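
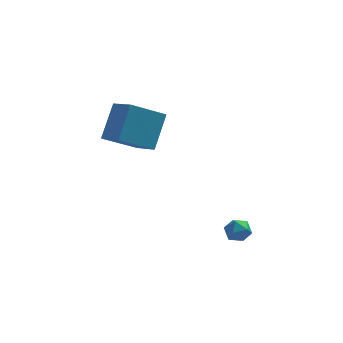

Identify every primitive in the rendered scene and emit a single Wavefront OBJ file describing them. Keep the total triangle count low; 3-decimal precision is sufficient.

v 3.078 -0.34 -2.683
v 3.274 -0.671 -3.248
v 2.026 -0.609 -2.892
v 2.222 -0.94 -3.457
v 2.386 -1.188 -2.841
v 3.036 -1.022 -2.712
v 2.264 -0.258 -3.428
v 2.914 -0.092 -3.299
v 2.772 -0.62 -3.708
v 2.847 -1.195 -3.346
v 2.453 -0.085 -2.794
v 2.528 -0.66 -2.432
v -2.557 0.495 2.256
v -1.997 1.717 3.736
v -3.324 1.626 1.613
v -2.763 2.848 3.093
v -0.977 0.992 1.247
v -0.416 2.214 2.727
v -1.743 2.123 0.604
v -1.183 3.345 2.084
f 1 12 6
f 1 6 2
f 1 2 8
f 1 8 11
f 1 11 12
f 2 6 10
f 6 12 5
f 12 11 3
f 11 8 7
f 8 2 9
f 4 10 5
f 4 5 3
f 4 3 7
f 4 7 9
f 4 9 10
f 5 10 6
f 3 5 12
f 7 3 11
f 9 7 8
f 10 9 2
f 14 16 13
f 17 14 13
f 13 16 15
f 15 17 13
f 14 20 16
f 18 14 17
f 18 20 14
f 16 20 15
f 19 17 15
f 15 20 19
f 19 18 17
f 20 18 19



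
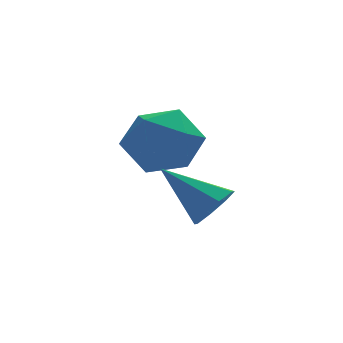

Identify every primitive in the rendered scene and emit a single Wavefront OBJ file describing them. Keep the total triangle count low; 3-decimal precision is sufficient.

v 0.589 1.57 -0.009
v 1.286 2.277 0.624
v 2.114 0.583 -0.584
v 2.811 1.29 0.049
v 2.078 0.545 0.592
v 1.136 1.155 0.948
v 2.264 1.705 -0.908
v 1.322 2.315 -0.552
v 2.321 2.361 0.069
v 2.206 1.644 0.996
v 1.194 1.216 -0.956
v 1.079 0.499 -0.029
v 2.265 -1.256 -1.204
v 2.635 -1.469 -0.599
v 1.175 -0.224 -0.176
v 2.854 -1.002 -0.834
v 2.729 -0.685 -1.286
v 2.332 -0.701 -1.69
v 1.896 -1.043 -1.809
v 1.677 -1.509 -1.574
v 1.802 -1.827 -1.123
v 2.199 -1.81 -0.719
f 1 12 6
f 1 6 2
f 1 2 8
f 1 8 11
f 1 11 12
f 2 6 10
f 6 12 5
f 12 11 3
f 11 8 7
f 8 2 9
f 4 10 5
f 4 5 3
f 4 3 7
f 4 7 9
f 4 9 10
f 5 10 6
f 3 5 12
f 7 3 11
f 9 7 8
f 10 9 2
f 14 13 16
f 14 16 15
f 16 13 17
f 16 17 15
f 17 13 18
f 17 18 15
f 18 13 19
f 18 19 15
f 19 13 20
f 19 20 15
f 20 13 21
f 20 21 15
f 21 13 22
f 21 22 15
f 22 13 14
f 22 14 15



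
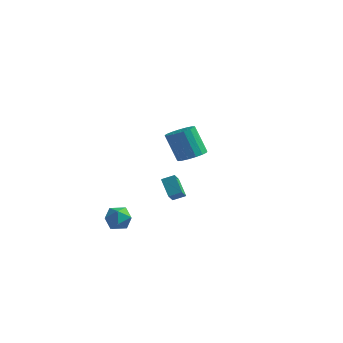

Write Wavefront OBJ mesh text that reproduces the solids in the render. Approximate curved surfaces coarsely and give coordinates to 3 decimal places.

v 2.216 -1.835 2.64
v 2.967 -2.041 3.027
v 2.135 -1.951 4.688
v 1.384 -1.745 4.3
v 2.976 -1.625 3.009
v 2.143 -1.535 4.67
v 2.81 -1.257 2.906
v 1.977 -1.167 4.567
v 2.508 -1.022 2.742
v 1.676 -0.932 4.403
v 2.14 -0.973 2.555
v 1.307 -0.883 4.215
v 1.789 -1.121 2.387
v 0.956 -1.031 4.047
v 1.536 -1.433 2.277
v 0.703 -1.343 3.937
v 1.439 -1.837 2.25
v 0.606 -1.747 3.91
v 1.52 -2.24 2.312
v 0.687 -2.15 3.973
v 1.76 -2.551 2.45
v 0.928 -2.461 4.11
v 2.106 -2.698 2.631
v 1.273 -2.608 4.291
v 2.476 -2.647 2.814
v 1.643 -2.557 4.475
v 2.787 -2.41 2.957
v 1.954 -2.32 4.618
v -2.902 -0.494 -3.26
v -2.233 -0.982 -3.648
v -3.887 -1.118 -4.172
v -3.218 -1.606 -4.56
v -3.476 -1.785 -3.7
v -2.867 -1.399 -3.137
v -3.253 -0.701 -4.683
v -2.644 -0.315 -4.12
v -2.45 -1.11 -4.528
v -2.588 -1.78 -3.92
v -3.532 -0.32 -3.9
v -3.67 -0.99 -3.292
v -2.063 2.755 -3.565
v -2.944 3.389 -2.664
v -2.226 3.489 -4.24
v -3.107 4.122 -3.339
v -1.413 3.198 -3.241
v -2.294 3.831 -2.34
v -1.576 3.931 -3.916
v -2.457 4.565 -3.015
f 2 1 5
f 2 5 3
f 3 5 6
f 3 6 4
f 5 1 7
f 5 7 6
f 6 7 8
f 6 8 4
f 7 1 9
f 7 9 8
f 8 9 10
f 8 10 4
f 9 1 11
f 9 11 10
f 10 11 12
f 10 12 4
f 11 1 13
f 11 13 12
f 12 13 14
f 12 14 4
f 13 1 15
f 13 15 14
f 14 15 16
f 14 16 4
f 15 1 17
f 15 17 16
f 16 17 18
f 16 18 4
f 17 1 19
f 17 19 18
f 18 19 20
f 18 20 4
f 19 1 21
f 19 21 20
f 20 21 22
f 20 22 4
f 21 1 23
f 21 23 22
f 22 23 24
f 22 24 4
f 23 1 25
f 23 25 24
f 24 25 26
f 24 26 4
f 25 1 27
f 25 27 26
f 26 27 28
f 26 28 4
f 27 1 2
f 27 2 28
f 28 2 3
f 28 3 4
f 29 40 34
f 29 34 30
f 29 30 36
f 29 36 39
f 29 39 40
f 30 34 38
f 34 40 33
f 40 39 31
f 39 36 35
f 36 30 37
f 32 38 33
f 32 33 31
f 32 31 35
f 32 35 37
f 32 37 38
f 33 38 34
f 31 33 40
f 35 31 39
f 37 35 36
f 38 37 30
f 42 44 41
f 45 42 41
f 41 44 43
f 43 45 41
f 42 48 44
f 46 42 45
f 46 48 42
f 44 48 43
f 47 45 43
f 43 48 47
f 47 46 45
f 48 46 47



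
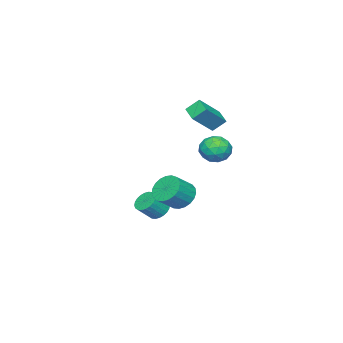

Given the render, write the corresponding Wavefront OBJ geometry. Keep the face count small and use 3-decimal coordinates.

v 0.888 1.957 2.088
v 1.368 1.151 1.904
v -0.428 1.149 2.196
v 0.052 0.343 2.012
v 0.187 0.801 2.841
v 1 1.3 2.774
v -0.06 1 1.326
v 0.753 1.499 1.259
v 0.782 0.559 1.433
v 0.935 0.436 2.369
v 0.005 1.864 1.731
v 0.158 1.741 2.667
v 1.244 1.625 1.987
v -0.304 0.675 2.113
v -0.225 0.944 2.601
v 0.058 0.47 2.492
v 1.027 1.713 2.498
v 1.31 1.238 2.39
v 0.615 1.033 2.941
v -0.37 1.062 1.71
v -0.087 0.587 1.602
v 0.882 1.83 1.608
v 1.165 1.356 1.499
v 0.325 1.267 1.159
v 1.181 0.803 1.601
v 0.408 0.328 1.665
v 0.342 0.715 1.261
v 0.82 1.008 1.222
v 1.271 0.73 2.152
v 0.497 0.255 2.215
v 0.577 0.525 2.702
v 1.055 0.818 2.663
v 0.927 0.383 1.875
v 0.443 2.045 1.885
v -0.331 1.57 1.948
v -0.115 1.482 1.437
v 0.363 1.775 1.398
v 0.532 1.972 2.435
v -0.241 1.497 2.499
v 0.12 1.292 2.878
v 0.598 1.585 2.839
v 0.013 1.917 2.225
v 2.801 0.547 -0.731
v 3.418 0.767 -1.405
v 4.436 0.432 -0.583
v 3.819 0.213 0.091
v 3.379 1.108 -1.217
v 4.396 0.773 -0.396
v 3.239 1.351 -0.945
v 4.256 1.016 -0.124
v 3.024 1.456 -0.636
v 4.041 1.121 0.185
v 2.77 1.403 -0.344
v 3.788 1.068 0.478
v 2.522 1.203 -0.118
v 3.539 0.868 0.704
v 2.322 0.889 0.002
v 3.339 0.554 0.824
v 2.205 0.516 -0.005
v 3.222 0.181 0.817
v 2.191 0.149 -0.138
v 3.208 -0.186 0.684
v 2.282 -0.15 -0.373
v 3.3 -0.485 0.449
v 2.464 -0.328 -0.67
v 3.481 -0.663 0.152
v 2.703 -0.354 -0.977
v 3.721 -0.689 -0.155
v 2.96 -0.225 -1.242
v 3.977 -0.56 -0.42
v 3.189 0.038 -1.419
v 4.207 -0.297 -0.597
v 3.351 0.389 -1.476
v 4.369 0.054 -0.655
v -1.423 -0.65 3.205
v -1.826 -0.029 3.891
v -0.824 0.163 2.821
v -1.228 0.784 3.507
v -0.072 -1.084 4.393
v -0.476 -0.463 5.079
v 0.526 -0.271 4.009
v 0.123 0.35 4.695
v 0.291 -2.551 -3.323
v 0.786 -2.694 -3.854
v 1.604 -3.073 -2.988
v 1.109 -2.929 -2.457
v 0.848 -2.419 -3.792
v 1.666 -2.798 -2.926
v 0.825 -2.164 -3.659
v 1.643 -2.543 -2.793
v 0.721 -1.968 -3.474
v 1.539 -2.346 -2.608
v 0.551 -1.86 -3.267
v 1.369 -2.239 -2.401
v 0.342 -1.858 -3.068
v 1.16 -2.237 -2.202
v 0.125 -1.961 -2.908
v 0.943 -2.34 -2.042
v -0.067 -2.154 -2.811
v 0.751 -2.533 -1.945
v -0.204 -2.407 -2.792
v 0.614 -2.786 -1.926
v -0.266 -2.682 -2.854
v 0.552 -3.061 -1.988
v -0.243 -2.937 -2.987
v 0.575 -3.316 -2.121
v -0.139 -3.134 -3.172
v 0.679 -3.512 -2.306
v 0.031 -3.241 -3.379
v 0.849 -3.62 -2.513
v 0.24 -3.243 -3.578
v 1.058 -3.622 -2.712
v 0.457 -3.14 -3.738
v 1.275 -3.519 -2.872
v 0.649 -2.947 -3.835
v 1.467 -3.326 -2.969
f 1 38 17
f 38 12 41
f 17 41 6
f 38 41 17
f 1 17 13
f 17 6 18
f 13 18 2
f 17 18 13
f 1 13 22
f 13 2 23
f 22 23 8
f 13 23 22
f 1 22 34
f 22 8 37
f 34 37 11
f 22 37 34
f 1 34 38
f 34 11 42
f 38 42 12
f 34 42 38
f 2 18 29
f 18 6 32
f 29 32 10
f 18 32 29
f 6 41 19
f 41 12 40
f 19 40 5
f 41 40 19
f 12 42 39
f 42 11 35
f 39 35 3
f 42 35 39
f 11 37 36
f 37 8 24
f 36 24 7
f 37 24 36
f 8 23 28
f 23 2 25
f 28 25 9
f 23 25 28
f 4 30 16
f 30 10 31
f 16 31 5
f 30 31 16
f 4 16 14
f 16 5 15
f 14 15 3
f 16 15 14
f 4 14 21
f 14 3 20
f 21 20 7
f 14 20 21
f 4 21 26
f 21 7 27
f 26 27 9
f 21 27 26
f 4 26 30
f 26 9 33
f 30 33 10
f 26 33 30
f 5 31 19
f 31 10 32
f 19 32 6
f 31 32 19
f 3 15 39
f 15 5 40
f 39 40 12
f 15 40 39
f 7 20 36
f 20 3 35
f 36 35 11
f 20 35 36
f 9 27 28
f 27 7 24
f 28 24 8
f 27 24 28
f 10 33 29
f 33 9 25
f 29 25 2
f 33 25 29
f 44 43 47
f 44 47 45
f 45 47 48
f 45 48 46
f 47 43 49
f 47 49 48
f 48 49 50
f 48 50 46
f 49 43 51
f 49 51 50
f 50 51 52
f 50 52 46
f 51 43 53
f 51 53 52
f 52 53 54
f 52 54 46
f 53 43 55
f 53 55 54
f 54 55 56
f 54 56 46
f 55 43 57
f 55 57 56
f 56 57 58
f 56 58 46
f 57 43 59
f 57 59 58
f 58 59 60
f 58 60 46
f 59 43 61
f 59 61 60
f 60 61 62
f 60 62 46
f 61 43 63
f 61 63 62
f 62 63 64
f 62 64 46
f 63 43 65
f 63 65 64
f 64 65 66
f 64 66 46
f 65 43 67
f 65 67 66
f 66 67 68
f 66 68 46
f 67 43 69
f 67 69 68
f 68 69 70
f 68 70 46
f 69 43 71
f 69 71 70
f 70 71 72
f 70 72 46
f 71 43 73
f 71 73 72
f 72 73 74
f 72 74 46
f 73 43 44
f 73 44 74
f 74 44 45
f 74 45 46
f 76 78 75
f 79 76 75
f 75 78 77
f 77 79 75
f 76 82 78
f 80 76 79
f 80 82 76
f 78 82 77
f 81 79 77
f 77 82 81
f 81 80 79
f 82 80 81
f 84 83 87
f 84 87 85
f 85 87 88
f 85 88 86
f 87 83 89
f 87 89 88
f 88 89 90
f 88 90 86
f 89 83 91
f 89 91 90
f 90 91 92
f 90 92 86
f 91 83 93
f 91 93 92
f 92 93 94
f 92 94 86
f 93 83 95
f 93 95 94
f 94 95 96
f 94 96 86
f 95 83 97
f 95 97 96
f 96 97 98
f 96 98 86
f 97 83 99
f 97 99 98
f 98 99 100
f 98 100 86
f 99 83 101
f 99 101 100
f 100 101 102
f 100 102 86
f 101 83 103
f 101 103 102
f 102 103 104
f 102 104 86
f 103 83 105
f 103 105 104
f 104 105 106
f 104 106 86
f 105 83 107
f 105 107 106
f 106 107 108
f 106 108 86
f 107 83 109
f 107 109 108
f 108 109 110
f 108 110 86
f 109 83 111
f 109 111 110
f 110 111 112
f 110 112 86
f 111 83 113
f 111 113 112
f 112 113 114
f 112 114 86
f 113 83 115
f 113 115 114
f 114 115 116
f 114 116 86
f 115 83 84
f 115 84 116
f 116 84 85
f 116 85 86



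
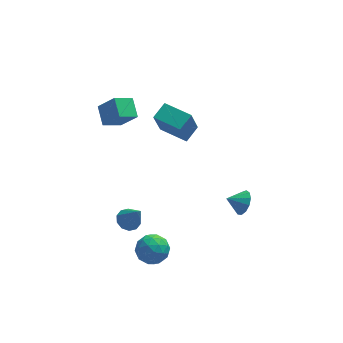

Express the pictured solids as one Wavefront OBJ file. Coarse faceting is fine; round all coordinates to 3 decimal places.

v 0.324 -0.006 2.726
v -0.152 -0.63 4.598
v -1.054 1.27 2.8
v -1.53 0.646 4.672
v 1.09 0.794 3.188
v 0.614 0.17 5.06
v -0.288 2.07 3.262
v -0.764 1.446 5.134
v 3.416 -1.826 -1.95
v 3.817 -2.116 -1.235
v 2.424 -1.814 -1.39
v 3.834 -1.626 -1.214
v 3.719 -1.2 -1.427
v 3.507 -0.973 -1.806
v 3.267 -1.016 -2.231
v 3.074 -1.316 -2.567
v 2.989 -1.779 -2.707
v 3.041 -2.256 -2.607
v 3.211 -2.596 -2.298
v 3.447 -2.692 -1.879
v 3.673 -2.513 -1.482
v -3.125 3.594 1.139
v -4.263 3.109 1.793
v -3.272 4.823 1.793
v -4.411 4.338 2.447
v -2.169 3.042 2.393
v -3.308 2.557 3.047
v -2.317 4.271 3.047
v -3.455 3.786 3.701
v -3.25 -0.814 -3.796
v -2.861 -1.367 -4.204
v -2.61 -1.626 -2.084
v -2.56 -0.988 -4.137
v -2.522 -0.543 -3.94
v -2.763 -0.202 -3.688
v -3.19 -0.094 -3.477
v -3.64 -0.261 -3.388
v -3.941 -0.639 -3.454
v -3.978 -1.085 -3.652
v -3.738 -1.426 -3.904
v -3.311 -1.534 -4.115
v -2.175 -2.751 -3.286
v -1.647 -3.589 -2.847
v -2.753 -3.791 -4.573
v -2.225 -4.629 -4.134
v -3.087 -4.208 -3.631
v -2.73 -3.565 -2.836
v -1.67 -3.815 -4.584
v -1.313 -3.172 -3.789
v -1.335 -4.246 -3.649
v -2.211 -4.489 -3.06
v -2.189 -2.891 -4.36
v -3.065 -3.134 -3.771
v -1.861 -3.079 -2.954
v -2.539 -4.301 -4.466
v -3.046 -4.054 -4.171
v -2.736 -4.546 -3.912
v -2.497 -3.065 -2.947
v -2.187 -3.557 -2.689
v -3.033 -3.921 -3.15
v -2.213 -3.823 -4.731
v -1.903 -4.315 -4.473
v -1.664 -2.834 -3.508
v -1.354 -3.326 -3.249
v -1.367 -3.459 -4.27
v -1.367 -3.957 -3.167
v -1.706 -4.568 -3.923
v -1.38 -4.09 -4.188
v -1.17 -3.712 -3.721
v -1.881 -4.1 -2.82
v -2.221 -4.711 -3.577
v -2.727 -4.464 -3.281
v -2.518 -4.086 -2.814
v -1.698 -4.486 -3.292
v -2.179 -2.669 -3.843
v -2.519 -3.28 -4.6
v -1.882 -3.294 -4.606
v -1.673 -2.916 -4.139
v -2.694 -2.812 -3.497
v -3.033 -3.423 -4.253
v -3.23 -3.668 -3.699
v -3.02 -3.29 -3.232
v -2.702 -2.894 -4.128
f 2 4 1
f 5 2 1
f 1 4 3
f 3 5 1
f 2 8 4
f 6 2 5
f 6 8 2
f 4 8 3
f 7 5 3
f 3 8 7
f 7 6 5
f 8 6 7
f 10 9 12
f 10 12 11
f 12 9 13
f 12 13 11
f 13 9 14
f 13 14 11
f 14 9 15
f 14 15 11
f 15 9 16
f 15 16 11
f 16 9 17
f 16 17 11
f 17 9 18
f 17 18 11
f 18 9 19
f 18 19 11
f 19 9 20
f 19 20 11
f 20 9 21
f 20 21 11
f 21 9 10
f 21 10 11
f 23 25 22
f 26 23 22
f 22 25 24
f 24 26 22
f 23 29 25
f 27 23 26
f 27 29 23
f 25 29 24
f 28 26 24
f 24 29 28
f 28 27 26
f 29 27 28
f 31 30 33
f 31 33 32
f 33 30 34
f 33 34 32
f 34 30 35
f 34 35 32
f 35 30 36
f 35 36 32
f 36 30 37
f 36 37 32
f 37 30 38
f 37 38 32
f 38 30 39
f 38 39 32
f 39 30 40
f 39 40 32
f 40 30 41
f 40 41 32
f 41 30 31
f 41 31 32
f 42 79 58
f 79 53 82
f 58 82 47
f 79 82 58
f 42 58 54
f 58 47 59
f 54 59 43
f 58 59 54
f 42 54 63
f 54 43 64
f 63 64 49
f 54 64 63
f 42 63 75
f 63 49 78
f 75 78 52
f 63 78 75
f 42 75 79
f 75 52 83
f 79 83 53
f 75 83 79
f 43 59 70
f 59 47 73
f 70 73 51
f 59 73 70
f 47 82 60
f 82 53 81
f 60 81 46
f 82 81 60
f 53 83 80
f 83 52 76
f 80 76 44
f 83 76 80
f 52 78 77
f 78 49 65
f 77 65 48
f 78 65 77
f 49 64 69
f 64 43 66
f 69 66 50
f 64 66 69
f 45 71 57
f 71 51 72
f 57 72 46
f 71 72 57
f 45 57 55
f 57 46 56
f 55 56 44
f 57 56 55
f 45 55 62
f 55 44 61
f 62 61 48
f 55 61 62
f 45 62 67
f 62 48 68
f 67 68 50
f 62 68 67
f 45 67 71
f 67 50 74
f 71 74 51
f 67 74 71
f 46 72 60
f 72 51 73
f 60 73 47
f 72 73 60
f 44 56 80
f 56 46 81
f 80 81 53
f 56 81 80
f 48 61 77
f 61 44 76
f 77 76 52
f 61 76 77
f 50 68 69
f 68 48 65
f 69 65 49
f 68 65 69
f 51 74 70
f 74 50 66
f 70 66 43
f 74 66 70



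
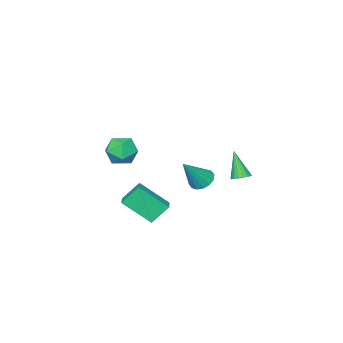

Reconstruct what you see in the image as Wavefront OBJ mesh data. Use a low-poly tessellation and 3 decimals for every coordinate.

v 4.123 0.496 0.542
v 3.367 0.924 1.497
v 3.285 1.714 -0.667
v 2.529 2.141 0.287
v 4.811 1.199 0.773
v 4.055 1.626 1.727
v 3.973 2.416 -0.437
v 3.217 2.844 0.518
v 2.724 0.152 3.193
v 3.371 -0.245 3.776
v 2.749 -1.115 2.304
v 3.396 -1.512 2.887
v 2.497 -1.38 3.188
v 2.482 -0.596 3.738
v 3.638 -0.764 2.342
v 3.623 0.02 2.892
v 3.936 -0.81 3.25
v 3.231 -1.191 3.773
v 2.889 -0.169 2.307
v 2.184 -0.55 2.83
v -0.299 1.51 0.639
v 0.094 2.061 0.366
v 0.899 1.39 2.121
v -0.164 2.225 0.588
v -0.459 2.198 0.823
v -0.71 1.986 1.009
v -0.851 1.646 1.096
v -0.845 1.27 1.06
v -0.692 0.958 0.911
v -0.434 0.794 0.69
v -0.139 0.822 0.454
v 0.112 1.034 0.268
v 0.253 1.373 0.181
v 0.247 1.749 0.217
v -2.968 1.679 -0.115
v -2.43 1.732 -0.011
v -3.192 0.921 1.435
v -2.524 1.94 0.077
v -2.705 2.097 0.127
v -2.939 2.171 0.129
v -3.178 2.147 0.083
v -3.375 2.03 -0.002
v -3.492 1.844 -0.11
v -3.505 1.625 -0.219
v -3.412 1.417 -0.307
v -3.23 1.261 -0.357
v -2.997 1.187 -0.36
v -2.758 1.211 -0.313
v -2.56 1.327 -0.228
v -2.443 1.513 -0.12
f 2 4 1
f 5 2 1
f 1 4 3
f 3 5 1
f 2 8 4
f 6 2 5
f 6 8 2
f 4 8 3
f 7 5 3
f 3 8 7
f 7 6 5
f 8 6 7
f 9 20 14
f 9 14 10
f 9 10 16
f 9 16 19
f 9 19 20
f 10 14 18
f 14 20 13
f 20 19 11
f 19 16 15
f 16 10 17
f 12 18 13
f 12 13 11
f 12 11 15
f 12 15 17
f 12 17 18
f 13 18 14
f 11 13 20
f 15 11 19
f 17 15 16
f 18 17 10
f 22 21 24
f 22 24 23
f 24 21 25
f 24 25 23
f 25 21 26
f 25 26 23
f 26 21 27
f 26 27 23
f 27 21 28
f 27 28 23
f 28 21 29
f 28 29 23
f 29 21 30
f 29 30 23
f 30 21 31
f 30 31 23
f 31 21 32
f 31 32 23
f 32 21 33
f 32 33 23
f 33 21 34
f 33 34 23
f 34 21 22
f 34 22 23
f 36 35 38
f 36 38 37
f 38 35 39
f 38 39 37
f 39 35 40
f 39 40 37
f 40 35 41
f 40 41 37
f 41 35 42
f 41 42 37
f 42 35 43
f 42 43 37
f 43 35 44
f 43 44 37
f 44 35 45
f 44 45 37
f 45 35 46
f 45 46 37
f 46 35 47
f 46 47 37
f 47 35 48
f 47 48 37
f 48 35 49
f 48 49 37
f 49 35 50
f 49 50 37
f 50 35 36
f 50 36 37



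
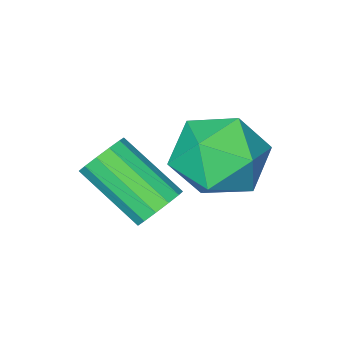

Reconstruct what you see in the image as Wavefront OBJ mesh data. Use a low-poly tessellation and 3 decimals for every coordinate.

v -0.199 1.368 -1.732
v 0.21 1.785 -1.365
v 0.749 0.249 -0.221
v 0.339 -0.168 -0.588
v -0.138 1.792 -1.192
v 0.401 0.256 -0.047
v -0.505 1.665 -1.19
v 0.033 0.129 -0.045
v -0.776 1.443 -1.36
v -0.237 -0.093 -0.216
v -0.863 1.198 -1.649
v -0.324 -0.338 -0.504
v -0.739 1.006 -1.964
v -0.201 -0.53 -0.819
v -0.445 0.93 -2.205
v 0.094 -0.607 -1.061
v -0.072 0.992 -2.297
v 0.467 -0.544 -1.152
v 0.26 1.174 -2.209
v 0.799 -0.362 -1.064
v 0.446 1.418 -1.97
v 0.985 -0.118 -0.825
v 0.428 1.645 -1.655
v 0.967 0.109 -0.511
v -2.408 2.556 0.144
v -1.394 3.152 0.571
v -1.246 1.008 -0.451
v -0.232 1.604 -0.024
v -1.083 1.163 0.78
v -1.801 2.119 1.148
v -0.839 2.041 -1.028
v -1.557 2.997 -0.66
v -0.425 2.834 -0.153
v -0.575 2.291 0.964
v -2.065 1.869 -0.844
v -2.215 1.326 0.273
f 2 1 5
f 2 5 3
f 3 5 6
f 3 6 4
f 5 1 7
f 5 7 6
f 6 7 8
f 6 8 4
f 7 1 9
f 7 9 8
f 8 9 10
f 8 10 4
f 9 1 11
f 9 11 10
f 10 11 12
f 10 12 4
f 11 1 13
f 11 13 12
f 12 13 14
f 12 14 4
f 13 1 15
f 13 15 14
f 14 15 16
f 14 16 4
f 15 1 17
f 15 17 16
f 16 17 18
f 16 18 4
f 17 1 19
f 17 19 18
f 18 19 20
f 18 20 4
f 19 1 21
f 19 21 20
f 20 21 22
f 20 22 4
f 21 1 23
f 21 23 22
f 22 23 24
f 22 24 4
f 23 1 2
f 23 2 24
f 24 2 3
f 24 3 4
f 25 36 30
f 25 30 26
f 25 26 32
f 25 32 35
f 25 35 36
f 26 30 34
f 30 36 29
f 36 35 27
f 35 32 31
f 32 26 33
f 28 34 29
f 28 29 27
f 28 27 31
f 28 31 33
f 28 33 34
f 29 34 30
f 27 29 36
f 31 27 35
f 33 31 32
f 34 33 26



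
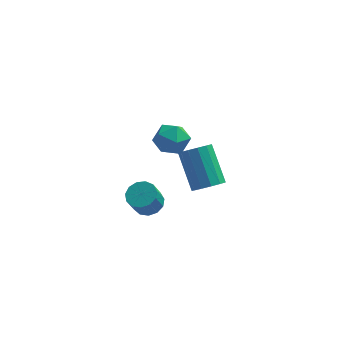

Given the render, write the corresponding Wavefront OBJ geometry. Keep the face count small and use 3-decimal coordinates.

v 2.666 -4.207 1.273
v 3.419 -3.836 1.3
v 2.687 -2.462 2.854
v 1.934 -2.833 2.827
v 3.167 -3.602 0.975
v 2.434 -2.228 2.528
v 2.756 -3.561 0.744
v 2.023 -2.187 2.298
v 2.316 -3.725 0.681
v 1.583 -2.35 2.235
v 1.988 -4.041 0.807
v 1.255 -2.667 2.36
v 1.875 -4.411 1.08
v 1.142 -3.037 2.634
v 2.013 -4.716 1.415
v 1.28 -3.341 2.969
v 2.359 -4.859 1.704
v 1.626 -3.485 3.258
v 2.802 -4.795 1.857
v 2.069 -3.421 3.411
v 3.202 -4.545 1.825
v 2.47 -3.171 3.378
v 3.433 -4.187 1.617
v 2.7 -2.813 3.171
v -0.548 2.505 -1.519
v 0.129 3.273 -1.8
v 0.751 1.607 -0.84
v 1.428 2.375 -1.121
v 0.715 2.551 -0.354
v -0.088 3.106 -0.774
v 0.968 1.774 -1.866
v 0.165 2.329 -2.286
v 1.066 2.821 -2.015
v 0.91 3.301 -1.08
v -0.03 1.579 -1.56
v -0.186 2.059 -0.625
v -0.531 -0.132 -4.145
v 0.034 0.349 -3.773
v -0.284 -0.167 -2.623
v -0.849 -0.648 -2.995
v -0.365 0.592 -3.774
v -0.684 0.076 -2.624
v -0.817 0.605 -3.894
v -1.136 0.089 -2.744
v -1.178 0.385 -4.093
v -1.497 -0.131 -2.943
v -1.334 -0 -4.308
v -1.652 -0.516 -3.158
v -1.234 -0.427 -4.472
v -1.553 -0.943 -3.322
v -0.911 -0.76 -4.532
v -1.23 -1.276 -3.382
v -0.468 -0.893 -4.469
v -0.786 -1.409 -3.319
v -0.044 -0.785 -4.303
v -0.363 -1.301 -3.153
v 0.225 -0.47 -4.087
v -0.093 -0.986 -2.937
v 0.254 -0.047 -3.889
v -0.064 -0.563 -2.739
f 2 1 5
f 2 5 3
f 3 5 6
f 3 6 4
f 5 1 7
f 5 7 6
f 6 7 8
f 6 8 4
f 7 1 9
f 7 9 8
f 8 9 10
f 8 10 4
f 9 1 11
f 9 11 10
f 10 11 12
f 10 12 4
f 11 1 13
f 11 13 12
f 12 13 14
f 12 14 4
f 13 1 15
f 13 15 14
f 14 15 16
f 14 16 4
f 15 1 17
f 15 17 16
f 16 17 18
f 16 18 4
f 17 1 19
f 17 19 18
f 18 19 20
f 18 20 4
f 19 1 21
f 19 21 20
f 20 21 22
f 20 22 4
f 21 1 23
f 21 23 22
f 22 23 24
f 22 24 4
f 23 1 2
f 23 2 24
f 24 2 3
f 24 3 4
f 25 36 30
f 25 30 26
f 25 26 32
f 25 32 35
f 25 35 36
f 26 30 34
f 30 36 29
f 36 35 27
f 35 32 31
f 32 26 33
f 28 34 29
f 28 29 27
f 28 27 31
f 28 31 33
f 28 33 34
f 29 34 30
f 27 29 36
f 31 27 35
f 33 31 32
f 34 33 26
f 38 37 41
f 38 41 39
f 39 41 42
f 39 42 40
f 41 37 43
f 41 43 42
f 42 43 44
f 42 44 40
f 43 37 45
f 43 45 44
f 44 45 46
f 44 46 40
f 45 37 47
f 45 47 46
f 46 47 48
f 46 48 40
f 47 37 49
f 47 49 48
f 48 49 50
f 48 50 40
f 49 37 51
f 49 51 50
f 50 51 52
f 50 52 40
f 51 37 53
f 51 53 52
f 52 53 54
f 52 54 40
f 53 37 55
f 53 55 54
f 54 55 56
f 54 56 40
f 55 37 57
f 55 57 56
f 56 57 58
f 56 58 40
f 57 37 59
f 57 59 58
f 58 59 60
f 58 60 40
f 59 37 38
f 59 38 60
f 60 38 39
f 60 39 40



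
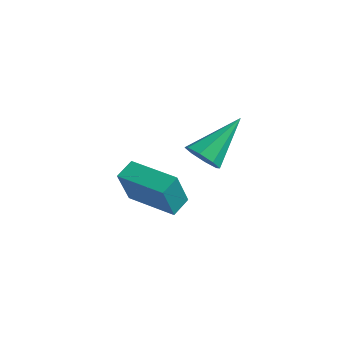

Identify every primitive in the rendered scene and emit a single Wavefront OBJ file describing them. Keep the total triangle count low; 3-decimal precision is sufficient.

v 1.882 1.359 3.136
v 2.182 1.764 2.553
v 2.138 3.081 4.464
v 1.596 1.822 2.591
v 1.178 1.609 2.948
v 1.173 1.249 3.415
v 1.583 0.954 3.718
v 2.168 0.896 3.681
v 2.586 1.109 3.324
v 2.591 1.469 2.857
v -2.554 2.34 -1.436
v -2.437 1.605 0.182
v -2.614 3.174 -1.052
v -2.497 2.44 0.565
v -0.463 2.52 -1.505
v -0.346 1.786 0.112
v -0.523 3.355 -1.122
v -0.406 2.62 0.496
f 2 1 4
f 2 4 3
f 4 1 5
f 4 5 3
f 5 1 6
f 5 6 3
f 6 1 7
f 6 7 3
f 7 1 8
f 7 8 3
f 8 1 9
f 8 9 3
f 9 1 10
f 9 10 3
f 10 1 2
f 10 2 3
f 12 14 11
f 15 12 11
f 11 14 13
f 13 15 11
f 12 18 14
f 16 12 15
f 16 18 12
f 14 18 13
f 17 15 13
f 13 18 17
f 17 16 15
f 18 16 17



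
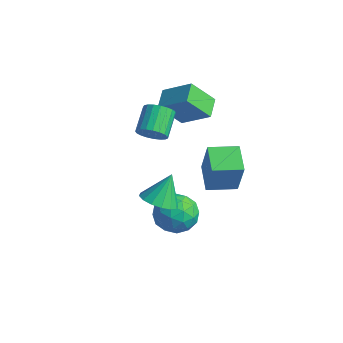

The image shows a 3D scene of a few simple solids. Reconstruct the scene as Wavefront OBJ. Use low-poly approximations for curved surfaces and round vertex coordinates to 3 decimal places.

v -1.333 -0.067 -3.569
v -0.644 0.49 -2.763
v 0.044 -1.41 -3.817
v 0.733 -0.853 -3.011
v -0.269 -1.41 -2.66
v -1.12 -0.58 -2.507
v 0.52 -0.34 -4.073
v -0.331 0.49 -3.92
v 0.501 0.322 -3.074
v 0.014 -0.339 -2.201
v -0.614 -0.581 -4.379
v -1.101 -1.242 -3.506
v -1.109 0.33 -3.144
v 0.509 -1.25 -3.436
v -0.08 -1.577 -3.23
v 0.326 -1.249 -2.756
v -1.389 -0.299 -2.994
v -0.984 0.028 -2.52
v -0.763 -1.088 -2.459
v 0.384 -0.948 -4.06
v 0.789 -0.621 -3.586
v -0.926 0.329 -3.824
v -0.52 0.657 -3.35
v 0.163 0.168 -4.121
v -0.031 0.558 -2.853
v 0.778 -0.232 -2.999
v 0.653 0.07 -3.624
v 0.153 0.558 -3.533
v -0.317 0.17 -2.34
v 0.492 -0.62 -2.486
v -0.097 -0.947 -2.28
v -0.597 -0.459 -2.189
v 0.356 0.07 -2.523
v -1.092 -0.3 -4.094
v -0.283 -1.09 -4.24
v -0.003 -0.461 -4.391
v -0.503 0.027 -4.3
v -1.378 -0.688 -3.581
v -0.569 -1.478 -3.727
v -0.753 -1.478 -3.047
v -1.253 -0.99 -2.956
v -0.956 -0.99 -4.057
v 0.962 -2.501 -0.29
v 1.517 -1.804 -0.673
v 0.898 -1.659 1.15
v 1.045 -1.665 -0.775
v 0.551 -1.75 -0.747
v 0.167 -2.036 -0.597
v -0.004 -2.447 -0.364
v 0.083 -2.872 -0.112
v 0.406 -3.198 0.093
v 0.878 -3.337 0.195
v 1.372 -3.252 0.167
v 1.756 -2.966 0.016
v 1.927 -2.555 -0.217
v 1.84 -2.13 -0.469
v 0.773 0.491 -1.297
v 1.406 0.322 0.677
v -0.493 1.269 -0.825
v 0.139 1.1 1.15
v 1.541 1.82 -1.43
v 2.173 1.651 0.545
v 0.274 2.598 -0.957
v 0.907 2.429 1.017
v -2.683 1.843 0.751
v -3.194 0.77 2.143
v -3.395 2.716 1.163
v -3.906 1.643 2.554
v -1.294 2.497 1.766
v -1.805 1.424 3.157
v -2.006 3.37 2.177
v -2.517 2.297 3.569
v -1.932 -0.6 1.639
v -1.541 -0.837 2.296
v -2.278 0.223 3.117
v -2.668 0.46 2.461
v -1.338 -0.603 2.176
v -2.075 0.457 2.997
v -1.238 -0.368 1.963
v -1.975 0.692 2.784
v -1.257 -0.173 1.694
v -1.994 0.887 2.515
v -1.393 -0.052 1.415
v -2.13 1.008 2.237
v -1.622 -0.026 1.176
v -2.359 1.034 1.997
v -1.905 -0.099 1.016
v -2.642 0.961 1.837
v -2.192 -0.259 0.965
v -2.929 0.801 1.786
v -2.434 -0.477 1.03
v -3.171 0.583 1.851
v -2.59 -0.717 1.2
v -3.327 0.343 2.021
v -2.631 -0.937 1.446
v -3.368 0.123 2.267
v -2.551 -1.098 1.726
v -3.288 -0.038 2.547
v -2.365 -1.173 1.991
v -3.102 -0.113 2.812
v -2.103 -1.15 2.195
v -2.84 -0.09 3.016
v -1.812 -1.031 2.303
v -2.549 0.029 3.124
f 1 38 17
f 38 12 41
f 17 41 6
f 38 41 17
f 1 17 13
f 17 6 18
f 13 18 2
f 17 18 13
f 1 13 22
f 13 2 23
f 22 23 8
f 13 23 22
f 1 22 34
f 22 8 37
f 34 37 11
f 22 37 34
f 1 34 38
f 34 11 42
f 38 42 12
f 34 42 38
f 2 18 29
f 18 6 32
f 29 32 10
f 18 32 29
f 6 41 19
f 41 12 40
f 19 40 5
f 41 40 19
f 12 42 39
f 42 11 35
f 39 35 3
f 42 35 39
f 11 37 36
f 37 8 24
f 36 24 7
f 37 24 36
f 8 23 28
f 23 2 25
f 28 25 9
f 23 25 28
f 4 30 16
f 30 10 31
f 16 31 5
f 30 31 16
f 4 16 14
f 16 5 15
f 14 15 3
f 16 15 14
f 4 14 21
f 14 3 20
f 21 20 7
f 14 20 21
f 4 21 26
f 21 7 27
f 26 27 9
f 21 27 26
f 4 26 30
f 26 9 33
f 30 33 10
f 26 33 30
f 5 31 19
f 31 10 32
f 19 32 6
f 31 32 19
f 3 15 39
f 15 5 40
f 39 40 12
f 15 40 39
f 7 20 36
f 20 3 35
f 36 35 11
f 20 35 36
f 9 27 28
f 27 7 24
f 28 24 8
f 27 24 28
f 10 33 29
f 33 9 25
f 29 25 2
f 33 25 29
f 44 43 46
f 44 46 45
f 46 43 47
f 46 47 45
f 47 43 48
f 47 48 45
f 48 43 49
f 48 49 45
f 49 43 50
f 49 50 45
f 50 43 51
f 50 51 45
f 51 43 52
f 51 52 45
f 52 43 53
f 52 53 45
f 53 43 54
f 53 54 45
f 54 43 55
f 54 55 45
f 55 43 56
f 55 56 45
f 56 43 44
f 56 44 45
f 58 60 57
f 61 58 57
f 57 60 59
f 59 61 57
f 58 64 60
f 62 58 61
f 62 64 58
f 60 64 59
f 63 61 59
f 59 64 63
f 63 62 61
f 64 62 63
f 66 68 65
f 69 66 65
f 65 68 67
f 67 69 65
f 66 72 68
f 70 66 69
f 70 72 66
f 68 72 67
f 71 69 67
f 67 72 71
f 71 70 69
f 72 70 71
f 74 73 77
f 74 77 75
f 75 77 78
f 75 78 76
f 77 73 79
f 77 79 78
f 78 79 80
f 78 80 76
f 79 73 81
f 79 81 80
f 80 81 82
f 80 82 76
f 81 73 83
f 81 83 82
f 82 83 84
f 82 84 76
f 83 73 85
f 83 85 84
f 84 85 86
f 84 86 76
f 85 73 87
f 85 87 86
f 86 87 88
f 86 88 76
f 87 73 89
f 87 89 88
f 88 89 90
f 88 90 76
f 89 73 91
f 89 91 90
f 90 91 92
f 90 92 76
f 91 73 93
f 91 93 92
f 92 93 94
f 92 94 76
f 93 73 95
f 93 95 94
f 94 95 96
f 94 96 76
f 95 73 97
f 95 97 96
f 96 97 98
f 96 98 76
f 97 73 99
f 97 99 98
f 98 99 100
f 98 100 76
f 99 73 101
f 99 101 100
f 100 101 102
f 100 102 76
f 101 73 103
f 101 103 102
f 102 103 104
f 102 104 76
f 103 73 74
f 103 74 104
f 104 74 75
f 104 75 76



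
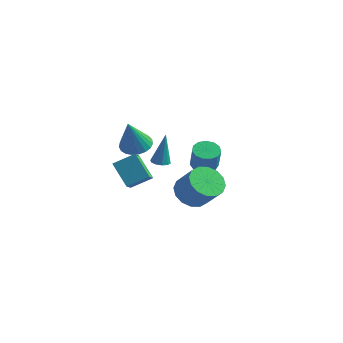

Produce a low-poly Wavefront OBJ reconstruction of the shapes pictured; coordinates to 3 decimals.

v 2.904 -2.828 1.372
v 3.368 -3.599 0.831
v 4.46 -3.823 2.088
v 3.996 -3.052 2.628
v 3.63 -3.146 0.684
v 4.722 -3.37 1.94
v 3.698 -2.608 0.721
v 4.79 -2.832 1.978
v 3.553 -2.129 0.932
v 4.645 -2.353 2.189
v 3.234 -1.837 1.261
v 4.326 -2.061 2.518
v 2.827 -1.811 1.62
v 3.919 -2.035 2.877
v 2.44 -2.057 1.912
v 3.532 -2.281 3.169
v 2.178 -2.51 2.06
v 3.27 -2.734 3.316
v 2.11 -3.048 2.022
v 3.202 -3.272 3.279
v 2.255 -3.527 1.811
v 3.347 -3.751 3.068
v 2.574 -3.819 1.482
v 3.666 -4.043 2.739
v 2.981 -3.845 1.123
v 4.073 -4.069 2.38
v -2.72 2.539 -0.66
v -2.162 2.427 -0.681
v -2.58 2.861 1.4
v -2.205 2.773 -0.732
v -2.446 3.029 -0.755
v -2.791 3.099 -0.743
v -3.109 2.954 -0.699
v -3.279 2.651 -0.64
v -3.235 2.305 -0.589
v -2.995 2.049 -0.565
v -2.65 1.979 -0.577
v -2.331 2.124 -0.622
v 0.826 1.521 0.788
v 1.396 1.082 0.488
v 1.804 0.679 1.852
v 1.234 1.119 2.152
v 1.569 1.48 0.554
v 1.977 1.078 1.918
v 1.506 1.892 0.694
v 1.914 1.489 2.058
v 1.227 2.186 0.864
v 1.635 1.783 2.228
v 0.821 2.269 1.01
v 1.229 1.866 2.374
v 0.416 2.115 1.085
v 0.824 1.712 2.45
v 0.142 1.772 1.066
v 0.55 1.369 2.431
v 0.085 1.349 0.959
v 0.493 0.947 2.323
v 0.263 0.982 0.797
v 0.671 0.579 2.161
v 0.62 0.785 0.632
v 1.028 0.383 1.997
v 1.042 0.822 0.517
v 1.45 0.42 1.881
v -2.475 -2.286 1.519
v -1.571 -1.496 2.18
v -2.701 -1.609 1.021
v -1.797 -0.82 1.681
v -1.263 -2.72 0.379
v -0.359 -1.931 1.039
v -1.489 -2.044 -0.12
v -0.585 -1.254 0.541
v -3.146 0.808 1.398
v -2.278 0.498 1.214
v -3.034 -0.068 3.402
v -2.207 0.852 1.365
v -2.299 1.198 1.521
v -2.538 1.477 1.657
v -2.881 1.64 1.747
v -3.27 1.659 1.777
v -3.638 1.531 1.742
v -3.921 1.279 1.647
v -4.069 0.944 1.509
v -4.058 0.587 1.352
v -3.889 0.267 1.203
v -3.592 0.041 1.087
v -3.217 -0.052 1.026
v -2.83 0.004 1.029
v -2.498 0.198 1.095
f 2 1 5
f 2 5 3
f 3 5 6
f 3 6 4
f 5 1 7
f 5 7 6
f 6 7 8
f 6 8 4
f 7 1 9
f 7 9 8
f 8 9 10
f 8 10 4
f 9 1 11
f 9 11 10
f 10 11 12
f 10 12 4
f 11 1 13
f 11 13 12
f 12 13 14
f 12 14 4
f 13 1 15
f 13 15 14
f 14 15 16
f 14 16 4
f 15 1 17
f 15 17 16
f 16 17 18
f 16 18 4
f 17 1 19
f 17 19 18
f 18 19 20
f 18 20 4
f 19 1 21
f 19 21 20
f 20 21 22
f 20 22 4
f 21 1 23
f 21 23 22
f 22 23 24
f 22 24 4
f 23 1 25
f 23 25 24
f 24 25 26
f 24 26 4
f 25 1 2
f 25 2 26
f 26 2 3
f 26 3 4
f 28 27 30
f 28 30 29
f 30 27 31
f 30 31 29
f 31 27 32
f 31 32 29
f 32 27 33
f 32 33 29
f 33 27 34
f 33 34 29
f 34 27 35
f 34 35 29
f 35 27 36
f 35 36 29
f 36 27 37
f 36 37 29
f 37 27 38
f 37 38 29
f 38 27 28
f 38 28 29
f 40 39 43
f 40 43 41
f 41 43 44
f 41 44 42
f 43 39 45
f 43 45 44
f 44 45 46
f 44 46 42
f 45 39 47
f 45 47 46
f 46 47 48
f 46 48 42
f 47 39 49
f 47 49 48
f 48 49 50
f 48 50 42
f 49 39 51
f 49 51 50
f 50 51 52
f 50 52 42
f 51 39 53
f 51 53 52
f 52 53 54
f 52 54 42
f 53 39 55
f 53 55 54
f 54 55 56
f 54 56 42
f 55 39 57
f 55 57 56
f 56 57 58
f 56 58 42
f 57 39 59
f 57 59 58
f 58 59 60
f 58 60 42
f 59 39 61
f 59 61 60
f 60 61 62
f 60 62 42
f 61 39 40
f 61 40 62
f 62 40 41
f 62 41 42
f 64 66 63
f 67 64 63
f 63 66 65
f 65 67 63
f 64 70 66
f 68 64 67
f 68 70 64
f 66 70 65
f 69 67 65
f 65 70 69
f 69 68 67
f 70 68 69
f 72 71 74
f 72 74 73
f 74 71 75
f 74 75 73
f 75 71 76
f 75 76 73
f 76 71 77
f 76 77 73
f 77 71 78
f 77 78 73
f 78 71 79
f 78 79 73
f 79 71 80
f 79 80 73
f 80 71 81
f 80 81 73
f 81 71 82
f 81 82 73
f 82 71 83
f 82 83 73
f 83 71 84
f 83 84 73
f 84 71 85
f 84 85 73
f 85 71 86
f 85 86 73
f 86 71 87
f 86 87 73
f 87 71 72
f 87 72 73



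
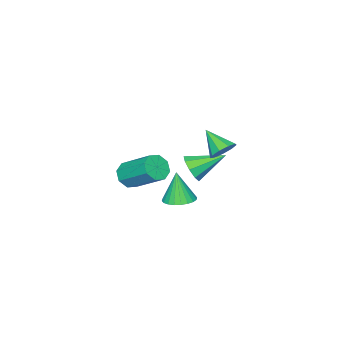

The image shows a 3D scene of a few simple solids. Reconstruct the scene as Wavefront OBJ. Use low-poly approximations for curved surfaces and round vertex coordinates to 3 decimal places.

v -2.919 -2.787 -3.367
v -2.442 -2.816 -2.64
v -4.181 -1.633 -2.493
v -2.264 -2.362 -2.982
v -2.393 -2.108 -3.505
v -2.768 -2.171 -3.962
v -3.214 -2.522 -4.142
v -3.522 -2.998 -3.958
v -3.547 -3.374 -3.498
v -3.279 -3.476 -2.977
v -2.843 -3.255 -2.638
v 0.85 -0.225 -2.694
v 1.687 -0.192 -2.628
v 0.73 -0.535 -1.006
v 1.606 0.122 -2.577
v 1.41 0.382 -2.543
v 1.129 0.55 -2.532
v 0.805 0.6 -2.546
v 0.488 0.525 -2.582
v 0.227 0.335 -2.635
v 0.06 0.06 -2.698
v 0.013 -0.259 -2.759
v 0.094 -0.572 -2.811
v 0.29 -0.833 -2.845
v 0.571 -1.001 -2.856
v 0.894 -1.051 -2.842
v 1.211 -0.975 -2.806
v 1.473 -0.785 -2.752
v 1.64 -0.51 -2.69
v -3.121 -0.898 -1.415
v -2.343 -0.956 -1.409
v -3.219 -2.142 -0.445
v -2.505 -0.635 -1.015
v -2.955 -0.438 -0.807
v -3.482 -0.456 -0.884
v -3.841 -0.681 -1.209
v -3.862 -1.007 -1.631
v -3.536 -1.283 -1.951
v -3.016 -1.379 -2.02
v -2.545 -1.25 -1.806
v 3.085 -1.348 -0.428
v 3.594 -0.999 -0.888
v 3.505 0.678 0.289
v 2.995 0.328 0.748
v 3.038 -0.908 -1.059
v 2.948 0.768 0.118
v 2.508 -1.075 -0.86
v 2.419 0.601 0.316
v 2.317 -1.402 -0.409
v 2.228 0.274 0.768
v 2.575 -1.698 0.031
v 2.486 -0.021 1.208
v 3.132 -1.788 0.202
v 3.042 -0.112 1.379
v 3.661 -1.621 0.004
v 3.572 0.055 1.18
v 3.852 -1.294 -0.448
v 3.763 0.382 0.729
f 2 1 4
f 2 4 3
f 4 1 5
f 4 5 3
f 5 1 6
f 5 6 3
f 6 1 7
f 6 7 3
f 7 1 8
f 7 8 3
f 8 1 9
f 8 9 3
f 9 1 10
f 9 10 3
f 10 1 11
f 10 11 3
f 11 1 2
f 11 2 3
f 13 12 15
f 13 15 14
f 15 12 16
f 15 16 14
f 16 12 17
f 16 17 14
f 17 12 18
f 17 18 14
f 18 12 19
f 18 19 14
f 19 12 20
f 19 20 14
f 20 12 21
f 20 21 14
f 21 12 22
f 21 22 14
f 22 12 23
f 22 23 14
f 23 12 24
f 23 24 14
f 24 12 25
f 24 25 14
f 25 12 26
f 25 26 14
f 26 12 27
f 26 27 14
f 27 12 28
f 27 28 14
f 28 12 29
f 28 29 14
f 29 12 13
f 29 13 14
f 31 30 33
f 31 33 32
f 33 30 34
f 33 34 32
f 34 30 35
f 34 35 32
f 35 30 36
f 35 36 32
f 36 30 37
f 36 37 32
f 37 30 38
f 37 38 32
f 38 30 39
f 38 39 32
f 39 30 40
f 39 40 32
f 40 30 31
f 40 31 32
f 42 41 45
f 42 45 43
f 43 45 46
f 43 46 44
f 45 41 47
f 45 47 46
f 46 47 48
f 46 48 44
f 47 41 49
f 47 49 48
f 48 49 50
f 48 50 44
f 49 41 51
f 49 51 50
f 50 51 52
f 50 52 44
f 51 41 53
f 51 53 52
f 52 53 54
f 52 54 44
f 53 41 55
f 53 55 54
f 54 55 56
f 54 56 44
f 55 41 57
f 55 57 56
f 56 57 58
f 56 58 44
f 57 41 42
f 57 42 58
f 58 42 43
f 58 43 44



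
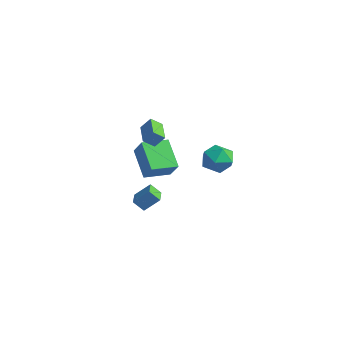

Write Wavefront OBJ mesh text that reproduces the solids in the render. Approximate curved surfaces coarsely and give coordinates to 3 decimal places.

v 2.186 0.702 3.688
v 2.524 1.27 4.465
v 3.716 0.63 3.075
v 4.054 1.198 3.852
v 3.737 0.244 4.019
v 2.791 0.288 4.398
v 3.449 1.612 3.142
v 2.503 1.656 3.521
v 3.304 1.833 4.127
v 3.482 0.988 4.669
v 2.758 0.912 2.871
v 2.936 0.067 3.413
v -2.873 1.32 1.879
v -3.161 0.708 2.394
v -4.197 2.147 2.12
v -4.485 1.536 2.636
v -2.475 1.744 2.604
v -2.763 1.133 3.12
v -3.799 2.572 2.846
v -4.087 1.96 3.361
v -1.232 -0.703 -1.807
v -1.66 -1.133 -1.169
v -2.046 0.004 -1.875
v -2.473 -0.426 -1.237
v -0.687 0.006 -0.963
v -1.114 -0.424 -0.325
v -1.5 0.713 -1.031
v -1.928 0.283 -0.393
v -5.173 1.562 0.397
v -4.291 1.462 1.505
v -4.791 3.18 0.238
v -3.909 3.08 1.347
v -3.591 1.06 -0.907
v -2.709 0.96 0.202
v -3.209 2.678 -1.065
v -2.327 2.578 0.043
f 1 12 6
f 1 6 2
f 1 2 8
f 1 8 11
f 1 11 12
f 2 6 10
f 6 12 5
f 12 11 3
f 11 8 7
f 8 2 9
f 4 10 5
f 4 5 3
f 4 3 7
f 4 7 9
f 4 9 10
f 5 10 6
f 3 5 12
f 7 3 11
f 9 7 8
f 10 9 2
f 14 16 13
f 17 14 13
f 13 16 15
f 15 17 13
f 14 20 16
f 18 14 17
f 18 20 14
f 16 20 15
f 19 17 15
f 15 20 19
f 19 18 17
f 20 18 19
f 22 24 21
f 25 22 21
f 21 24 23
f 23 25 21
f 22 28 24
f 26 22 25
f 26 28 22
f 24 28 23
f 27 25 23
f 23 28 27
f 27 26 25
f 28 26 27
f 30 32 29
f 33 30 29
f 29 32 31
f 31 33 29
f 30 36 32
f 34 30 33
f 34 36 30
f 32 36 31
f 35 33 31
f 31 36 35
f 35 34 33
f 36 34 35



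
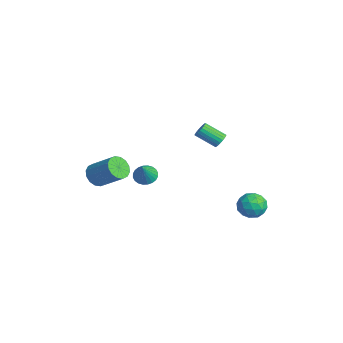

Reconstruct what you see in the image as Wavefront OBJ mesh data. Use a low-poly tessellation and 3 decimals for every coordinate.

v -1.606 -1.835 -1.03
v -0.967 -1.624 -1.361
v -0.774 -2.345 0.25
v -1.04 -1.38 -1.217
v -1.199 -1.205 -1.044
v -1.42 -1.127 -0.869
v -1.669 -1.156 -0.719
v -1.909 -1.288 -0.616
v -2.102 -1.504 -0.576
v -2.22 -1.77 -0.606
v -2.245 -2.046 -0.699
v -2.172 -2.29 -0.844
v -2.013 -2.465 -1.017
v -1.792 -2.544 -1.191
v -1.543 -2.514 -1.342
v -1.303 -2.382 -1.445
v -1.109 -2.166 -1.485
v -0.991 -1.9 -1.455
v 0.533 4.693 -4.136
v 1.44 4.407 -3.907
v -0.06 3.553 -3.213
v 0.847 3.267 -2.984
v 0.508 4.125 -2.66
v 0.874 4.83 -3.23
v 0.506 3.13 -3.89
v 0.872 3.835 -4.46
v 1.423 3.442 -3.754
v 1.424 4.057 -2.994
v -0.044 3.903 -4.126
v -0.043 4.518 -3.366
v 1.038 4.65 -4.103
v 0.342 3.31 -3.017
v 0.142 3.814 -2.827
v 0.675 3.647 -2.692
v 0.706 4.898 -3.705
v 1.239 4.731 -3.57
v 0.691 4.565 -2.837
v 0.141 3.229 -3.55
v 0.674 3.062 -3.415
v 0.705 4.313 -4.428
v 1.238 4.146 -4.293
v 0.689 3.395 -4.283
v 1.561 3.915 -3.878
v 1.213 3.245 -3.335
v 1.013 3.164 -3.868
v 1.228 3.578 -4.203
v 1.562 4.276 -3.431
v 1.214 3.606 -2.889
v 1.014 4.111 -2.698
v 1.23 4.525 -3.034
v 1.552 3.709 -3.342
v 0.166 4.354 -4.231
v -0.182 3.684 -3.689
v 0.15 3.435 -4.086
v 0.366 3.849 -4.422
v 0.167 4.715 -3.785
v -0.181 4.045 -3.242
v 0.152 4.382 -2.917
v 0.367 4.796 -3.252
v -0.172 4.251 -3.778
v 0.115 2.193 2.023
v 0.435 1.811 1.814
v -0.254 0.786 2.629
v -0.575 1.167 2.837
v 0.551 1.877 1.994
v -0.138 0.851 2.809
v 0.592 1.996 2.18
v -0.097 0.971 2.995
v 0.551 2.15 2.338
v -0.138 1.125 3.153
v 0.434 2.311 2.442
v -0.255 1.286 3.257
v 0.262 2.452 2.473
v -0.428 1.427 3.288
v 0.064 2.548 2.426
v -0.625 1.522 3.241
v -0.125 2.582 2.31
v -0.814 1.557 3.125
v -0.272 2.549 2.144
v -0.962 1.524 2.959
v -0.353 2.455 1.957
v -1.042 1.429 2.772
v -0.353 2.315 1.781
v -1.042 1.289 2.596
v -0.272 2.154 1.647
v -0.961 1.128 2.462
v -0.124 2 1.578
v -0.813 0.974 2.393
v 0.065 1.879 1.586
v -0.624 0.853 2.401
v 0.263 1.812 1.669
v -0.426 0.787 2.484
v -3.649 -4.181 -1.734
v -3.083 -4.126 -2.379
v -1.825 -3.143 -1.191
v -2.391 -3.199 -0.546
v -3.334 -3.76 -2.415
v -2.077 -2.778 -1.226
v -3.67 -3.508 -2.268
v -2.413 -2.525 -1.08
v -4.001 -3.436 -1.979
v -2.743 -2.453 -0.79
v -4.236 -3.563 -1.624
v -2.979 -2.581 -0.435
v -4.315 -3.857 -1.298
v -3.057 -2.874 -0.109
v -4.215 -4.237 -1.089
v -2.957 -3.254 0.099
v -3.963 -4.602 -1.054
v -2.706 -3.62 0.135
v -3.627 -4.855 -1.2
v -2.37 -3.872 -0.012
v -3.297 -4.927 -1.49
v -2.039 -3.944 -0.301
v -3.061 -4.799 -1.845
v -1.804 -3.817 -0.656
v -2.983 -4.506 -2.171
v -1.725 -3.523 -0.982
f 2 1 4
f 2 4 3
f 4 1 5
f 4 5 3
f 5 1 6
f 5 6 3
f 6 1 7
f 6 7 3
f 7 1 8
f 7 8 3
f 8 1 9
f 8 9 3
f 9 1 10
f 9 10 3
f 10 1 11
f 10 11 3
f 11 1 12
f 11 12 3
f 12 1 13
f 12 13 3
f 13 1 14
f 13 14 3
f 14 1 15
f 14 15 3
f 15 1 16
f 15 16 3
f 16 1 17
f 16 17 3
f 17 1 18
f 17 18 3
f 18 1 2
f 18 2 3
f 19 56 35
f 56 30 59
f 35 59 24
f 56 59 35
f 19 35 31
f 35 24 36
f 31 36 20
f 35 36 31
f 19 31 40
f 31 20 41
f 40 41 26
f 31 41 40
f 19 40 52
f 40 26 55
f 52 55 29
f 40 55 52
f 19 52 56
f 52 29 60
f 56 60 30
f 52 60 56
f 20 36 47
f 36 24 50
f 47 50 28
f 36 50 47
f 24 59 37
f 59 30 58
f 37 58 23
f 59 58 37
f 30 60 57
f 60 29 53
f 57 53 21
f 60 53 57
f 29 55 54
f 55 26 42
f 54 42 25
f 55 42 54
f 26 41 46
f 41 20 43
f 46 43 27
f 41 43 46
f 22 48 34
f 48 28 49
f 34 49 23
f 48 49 34
f 22 34 32
f 34 23 33
f 32 33 21
f 34 33 32
f 22 32 39
f 32 21 38
f 39 38 25
f 32 38 39
f 22 39 44
f 39 25 45
f 44 45 27
f 39 45 44
f 22 44 48
f 44 27 51
f 48 51 28
f 44 51 48
f 23 49 37
f 49 28 50
f 37 50 24
f 49 50 37
f 21 33 57
f 33 23 58
f 57 58 30
f 33 58 57
f 25 38 54
f 38 21 53
f 54 53 29
f 38 53 54
f 27 45 46
f 45 25 42
f 46 42 26
f 45 42 46
f 28 51 47
f 51 27 43
f 47 43 20
f 51 43 47
f 62 61 65
f 62 65 63
f 63 65 66
f 63 66 64
f 65 61 67
f 65 67 66
f 66 67 68
f 66 68 64
f 67 61 69
f 67 69 68
f 68 69 70
f 68 70 64
f 69 61 71
f 69 71 70
f 70 71 72
f 70 72 64
f 71 61 73
f 71 73 72
f 72 73 74
f 72 74 64
f 73 61 75
f 73 75 74
f 74 75 76
f 74 76 64
f 75 61 77
f 75 77 76
f 76 77 78
f 76 78 64
f 77 61 79
f 77 79 78
f 78 79 80
f 78 80 64
f 79 61 81
f 79 81 80
f 80 81 82
f 80 82 64
f 81 61 83
f 81 83 82
f 82 83 84
f 82 84 64
f 83 61 85
f 83 85 84
f 84 85 86
f 84 86 64
f 85 61 87
f 85 87 86
f 86 87 88
f 86 88 64
f 87 61 89
f 87 89 88
f 88 89 90
f 88 90 64
f 89 61 91
f 89 91 90
f 90 91 92
f 90 92 64
f 91 61 62
f 91 62 92
f 92 62 63
f 92 63 64
f 94 93 97
f 94 97 95
f 95 97 98
f 95 98 96
f 97 93 99
f 97 99 98
f 98 99 100
f 98 100 96
f 99 93 101
f 99 101 100
f 100 101 102
f 100 102 96
f 101 93 103
f 101 103 102
f 102 103 104
f 102 104 96
f 103 93 105
f 103 105 104
f 104 105 106
f 104 106 96
f 105 93 107
f 105 107 106
f 106 107 108
f 106 108 96
f 107 93 109
f 107 109 108
f 108 109 110
f 108 110 96
f 109 93 111
f 109 111 110
f 110 111 112
f 110 112 96
f 111 93 113
f 111 113 112
f 112 113 114
f 112 114 96
f 113 93 115
f 113 115 114
f 114 115 116
f 114 116 96
f 115 93 117
f 115 117 116
f 116 117 118
f 116 118 96
f 117 93 94
f 117 94 118
f 118 94 95
f 118 95 96



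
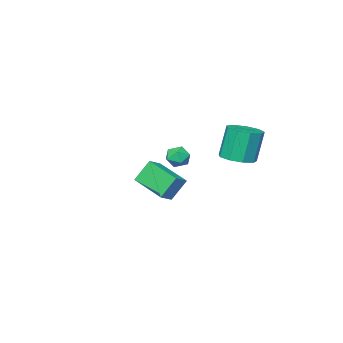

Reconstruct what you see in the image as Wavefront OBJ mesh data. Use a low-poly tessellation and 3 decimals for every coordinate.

v -0.196 2.986 2.503
v 0.632 3.359 2.704
v 0.184 3.386 4.498
v -0.644 3.014 4.297
v 0.208 3.82 2.591
v -0.24 3.847 4.386
v -0.405 3.89 2.437
v -0.854 3.917 4.231
v -0.921 3.538 2.313
v -1.369 3.565 4.108
v -1.097 2.928 2.279
v -1.545 2.955 4.073
v -0.851 2.345 2.349
v -1.299 2.372 4.143
v -0.299 2.062 2.491
v -0.747 2.089 4.285
v 0.301 2.212 2.638
v -0.147 2.239 4.433
v 0.669 2.724 2.723
v 0.221 2.751 4.517
v -0.971 -3.861 -0.2
v -0.163 -3.702 0.232
v -1.058 -1.836 -0.784
v -0.25 -1.676 -0.352
v -0.25 -4.184 -1.428
v 0.558 -4.024 -0.996
v -0.337 -2.158 -2.012
v 0.471 -1.999 -1.58
v 2.28 2.356 3.197
v 2.624 2.893 3.412
v 3.216 1.847 2.968
v 3.56 2.384 3.183
v 3.219 2.005 3.623
v 2.641 2.319 3.764
v 3.199 2.421 2.616
v 2.621 2.735 2.757
v 3.192 2.933 3.053
v 3.204 2.676 3.675
v 2.636 2.064 2.705
v 2.648 1.807 3.327
f 2 1 5
f 2 5 3
f 3 5 6
f 3 6 4
f 5 1 7
f 5 7 6
f 6 7 8
f 6 8 4
f 7 1 9
f 7 9 8
f 8 9 10
f 8 10 4
f 9 1 11
f 9 11 10
f 10 11 12
f 10 12 4
f 11 1 13
f 11 13 12
f 12 13 14
f 12 14 4
f 13 1 15
f 13 15 14
f 14 15 16
f 14 16 4
f 15 1 17
f 15 17 16
f 16 17 18
f 16 18 4
f 17 1 19
f 17 19 18
f 18 19 20
f 18 20 4
f 19 1 2
f 19 2 20
f 20 2 3
f 20 3 4
f 22 24 21
f 25 22 21
f 21 24 23
f 23 25 21
f 22 28 24
f 26 22 25
f 26 28 22
f 24 28 23
f 27 25 23
f 23 28 27
f 27 26 25
f 28 26 27
f 29 40 34
f 29 34 30
f 29 30 36
f 29 36 39
f 29 39 40
f 30 34 38
f 34 40 33
f 40 39 31
f 39 36 35
f 36 30 37
f 32 38 33
f 32 33 31
f 32 31 35
f 32 35 37
f 32 37 38
f 33 38 34
f 31 33 40
f 35 31 39
f 37 35 36
f 38 37 30



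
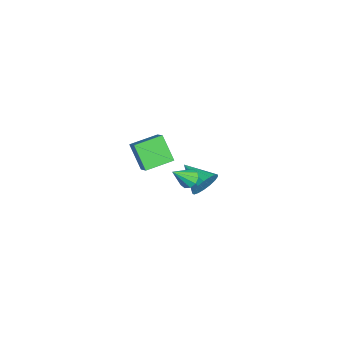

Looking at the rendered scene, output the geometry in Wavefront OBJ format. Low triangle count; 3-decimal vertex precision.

v -1.413 0.778 -3.77
v -0.886 0.616 -2.948
v -2.787 -0.338 -3.11
v -1.146 0.998 -2.842
v -1.467 1.33 -2.95
v -1.775 1.535 -3.245
v -2.001 1.567 -3.66
v -2.092 1.419 -4.101
v -2.027 1.123 -4.466
v -1.822 0.749 -4.671
v -1.523 0.382 -4.67
v -1.198 0.105 -4.463
v -0.923 -0.017 -4.097
v -0.76 0.043 -3.657
v -0.747 0.271 -3.242
v 3.027 -3.231 2.314
v 2.019 -3.78 3.622
v 2.503 -1.656 2.572
v 1.496 -2.205 3.881
v 4.044 -3.035 3.179
v 3.037 -3.584 4.488
v 3.521 -1.46 3.438
v 2.513 -2.009 4.746
v 2.156 -0.517 0.39
v 2.734 -0.209 0.47
v 2.524 -1.483 1.45
v 2.463 -0.036 0.721
v 2.075 -0.047 0.846
v 1.718 -0.238 0.797
v 1.528 -0.535 0.592
v 1.578 -0.826 0.31
v 1.848 -0.999 0.059
v 2.236 -0.988 -0.066
v 2.594 -0.797 -0.017
v 2.784 -0.5 0.188
f 2 1 4
f 2 4 3
f 4 1 5
f 4 5 3
f 5 1 6
f 5 6 3
f 6 1 7
f 6 7 3
f 7 1 8
f 7 8 3
f 8 1 9
f 8 9 3
f 9 1 10
f 9 10 3
f 10 1 11
f 10 11 3
f 11 1 12
f 11 12 3
f 12 1 13
f 12 13 3
f 13 1 14
f 13 14 3
f 14 1 15
f 14 15 3
f 15 1 2
f 15 2 3
f 17 19 16
f 20 17 16
f 16 19 18
f 18 20 16
f 17 23 19
f 21 17 20
f 21 23 17
f 19 23 18
f 22 20 18
f 18 23 22
f 22 21 20
f 23 21 22
f 25 24 27
f 25 27 26
f 27 24 28
f 27 28 26
f 28 24 29
f 28 29 26
f 29 24 30
f 29 30 26
f 30 24 31
f 30 31 26
f 31 24 32
f 31 32 26
f 32 24 33
f 32 33 26
f 33 24 34
f 33 34 26
f 34 24 35
f 34 35 26
f 35 24 25
f 35 25 26



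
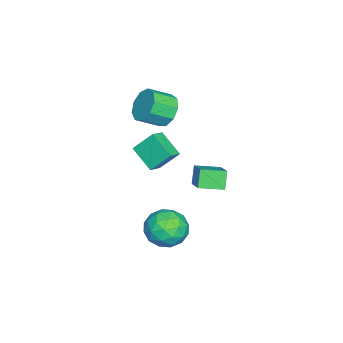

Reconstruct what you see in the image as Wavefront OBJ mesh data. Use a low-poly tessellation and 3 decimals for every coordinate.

v 1.677 2.824 1.687
v 2.819 3.42 2.394
v 1.226 3.937 1.474
v 2.369 4.534 2.181
v 2.191 2.866 0.819
v 3.334 3.463 1.526
v 1.741 3.98 0.606
v 2.883 4.576 1.313
v -2.498 0.329 2.045
v -1.687 0.52 1.549
v -1.051 -0.437 2.218
v -1.862 -0.629 2.715
v -1.709 0.89 2.099
v -1.073 -0.067 2.769
v -2.1 0.998 2.624
v -1.464 0.04 3.294
v -2.678 0.792 2.878
v -2.042 -0.166 3.548
v -3.171 0.369 2.743
v -2.535 -0.588 3.412
v -3.349 -0.072 2.281
v -2.714 -1.03 2.95
v -3.129 -0.326 1.708
v -2.494 -1.283 2.378
v -2.614 -0.274 1.294
v -1.978 -1.231 1.963
v -2.044 0.061 1.231
v -1.408 -0.897 1.9
v 2.381 2.468 -1.413
v 3.243 3.021 -1.824
v 3.337 0.959 -1.436
v 4.199 1.512 -1.847
v 3.872 1.692 -0.808
v 3.281 2.625 -0.794
v 3.299 1.355 -2.466
v 2.708 2.288 -2.452
v 3.811 2.333 -2.475
v 4.165 2.542 -1.45
v 2.415 1.438 -1.81
v 2.769 1.647 -0.785
v 2.728 2.877 -1.616
v 3.852 1.103 -1.644
v 3.659 1.209 -1.033
v 4.167 1.534 -1.274
v 2.75 2.644 -1.011
v 3.257 2.969 -1.252
v 3.627 2.188 -0.655
v 3.323 1.011 -2.008
v 3.83 1.336 -2.249
v 2.413 2.446 -1.986
v 2.921 2.771 -2.227
v 2.953 1.792 -2.605
v 3.569 2.798 -2.24
v 4.131 1.911 -2.254
v 3.602 1.819 -2.618
v 3.254 2.367 -2.609
v 3.777 2.92 -1.638
v 4.339 2.033 -1.652
v 4.146 2.139 -1.041
v 3.799 2.687 -1.033
v 4.111 2.516 -2.02
v 2.241 1.947 -1.608
v 2.803 1.06 -1.622
v 2.781 1.293 -2.227
v 2.434 1.841 -2.219
v 2.449 2.069 -1.006
v 3.011 1.182 -1.02
v 3.326 1.613 -0.651
v 2.978 2.161 -0.642
v 2.469 1.464 -1.24
v -2.148 -0.785 -0.498
v -2.349 0.144 0.557
v -1.43 0.294 -1.311
v -1.631 1.223 -0.256
v -1.389 -1.023 -0.144
v -1.59 -0.094 0.911
v -0.671 0.056 -0.957
v -0.872 0.985 0.098
f 2 4 1
f 5 2 1
f 1 4 3
f 3 5 1
f 2 8 4
f 6 2 5
f 6 8 2
f 4 8 3
f 7 5 3
f 3 8 7
f 7 6 5
f 8 6 7
f 10 9 13
f 10 13 11
f 11 13 14
f 11 14 12
f 13 9 15
f 13 15 14
f 14 15 16
f 14 16 12
f 15 9 17
f 15 17 16
f 16 17 18
f 16 18 12
f 17 9 19
f 17 19 18
f 18 19 20
f 18 20 12
f 19 9 21
f 19 21 20
f 20 21 22
f 20 22 12
f 21 9 23
f 21 23 22
f 22 23 24
f 22 24 12
f 23 9 25
f 23 25 24
f 24 25 26
f 24 26 12
f 25 9 27
f 25 27 26
f 26 27 28
f 26 28 12
f 27 9 10
f 27 10 28
f 28 10 11
f 28 11 12
f 29 66 45
f 66 40 69
f 45 69 34
f 66 69 45
f 29 45 41
f 45 34 46
f 41 46 30
f 45 46 41
f 29 41 50
f 41 30 51
f 50 51 36
f 41 51 50
f 29 50 62
f 50 36 65
f 62 65 39
f 50 65 62
f 29 62 66
f 62 39 70
f 66 70 40
f 62 70 66
f 30 46 57
f 46 34 60
f 57 60 38
f 46 60 57
f 34 69 47
f 69 40 68
f 47 68 33
f 69 68 47
f 40 70 67
f 70 39 63
f 67 63 31
f 70 63 67
f 39 65 64
f 65 36 52
f 64 52 35
f 65 52 64
f 36 51 56
f 51 30 53
f 56 53 37
f 51 53 56
f 32 58 44
f 58 38 59
f 44 59 33
f 58 59 44
f 32 44 42
f 44 33 43
f 42 43 31
f 44 43 42
f 32 42 49
f 42 31 48
f 49 48 35
f 42 48 49
f 32 49 54
f 49 35 55
f 54 55 37
f 49 55 54
f 32 54 58
f 54 37 61
f 58 61 38
f 54 61 58
f 33 59 47
f 59 38 60
f 47 60 34
f 59 60 47
f 31 43 67
f 43 33 68
f 67 68 40
f 43 68 67
f 35 48 64
f 48 31 63
f 64 63 39
f 48 63 64
f 37 55 56
f 55 35 52
f 56 52 36
f 55 52 56
f 38 61 57
f 61 37 53
f 57 53 30
f 61 53 57
f 72 74 71
f 75 72 71
f 71 74 73
f 73 75 71
f 72 78 74
f 76 72 75
f 76 78 72
f 74 78 73
f 77 75 73
f 73 78 77
f 77 76 75
f 78 76 77



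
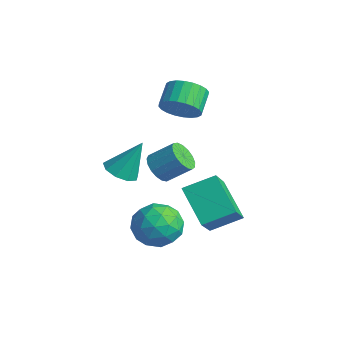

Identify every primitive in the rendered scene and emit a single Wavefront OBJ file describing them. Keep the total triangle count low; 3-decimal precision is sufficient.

v -3.17 1.729 1.317
v -2.532 1.619 2.08
v -3.233 2.441 2.785
v -3.87 2.551 2.023
v -2.371 1.919 1.889
v -3.072 2.741 2.594
v -2.333 2.191 1.612
v -3.034 3.013 2.317
v -2.421 2.392 1.289
v -3.122 3.214 1.994
v -2.624 2.492 0.971
v -3.325 3.314 1.676
v -2.909 2.476 0.706
v -3.61 3.298 1.411
v -3.234 2.346 0.533
v -3.935 3.168 1.238
v -3.55 2.123 0.481
v -4.251 2.945 1.186
v -3.807 1.839 0.555
v -4.508 2.661 1.26
v -3.968 1.539 0.746
v -4.669 2.361 1.451
v -4.006 1.267 1.023
v -4.707 2.089 1.728
v -3.918 1.066 1.346
v -4.619 1.888 2.051
v -3.715 0.966 1.664
v -4.416 1.788 2.369
v -3.43 0.982 1.929
v -4.131 1.804 2.634
v -3.105 1.112 2.102
v -3.806 1.934 2.807
v -2.789 1.335 2.154
v -3.49 2.157 2.859
v 0.659 -0.779 -2.193
v 1.443 -1.712 -2.254
v -0.523 -1.688 -3.486
v 0.261 -2.621 -3.547
v -0.377 -2.426 -2.525
v 0.354 -1.864 -1.727
v 0.566 -1.536 -4.013
v 1.297 -0.974 -3.215
v 1.385 -2.18 -3.379
v 0.803 -2.729 -2.459
v 0.117 -0.671 -3.281
v -0.465 -1.22 -2.361
v 1.155 -1.166 -2.11
v -0.235 -2.234 -3.63
v -0.61 -2.12 -3.029
v -0.149 -2.668 -3.065
v 0.515 -1.255 -1.8
v 0.976 -1.803 -1.836
v -0.094 -2.223 -1.995
v -0.056 -1.597 -3.904
v 0.405 -2.145 -3.94
v 1.069 -0.732 -2.675
v 1.53 -1.28 -2.711
v 1.014 -1.177 -3.745
v 1.582 -1.989 -2.807
v 0.887 -2.523 -3.567
v 1.066 -1.886 -3.841
v 1.496 -1.555 -3.372
v 1.239 -2.312 -2.267
v 0.544 -2.846 -3.026
v 0.17 -2.732 -2.426
v 0.599 -2.401 -1.957
v 1.205 -2.587 -2.928
v 0.376 -0.554 -2.714
v -0.319 -1.088 -3.473
v 0.321 -0.999 -3.783
v 0.75 -0.668 -3.314
v 0.033 -0.877 -2.173
v -0.662 -1.411 -2.933
v -0.576 -1.845 -2.368
v -0.146 -1.514 -1.899
v -0.285 -0.813 -2.812
v -1.835 -2.128 -0.569
v -1.132 -1.756 -0.922
v -1.445 -1.252 1.129
v -1.607 -1.404 -0.995
v -2.188 -1.391 -0.868
v -2.604 -1.723 -0.601
v -2.66 -2.244 -0.32
v -2.33 -2.711 -0.155
v -1.768 -2.905 -0.184
v -1.238 -2.735 -0.393
v -0.987 -2.281 -0.685
v 1.244 -2.105 1.367
v 1.603 -1.787 0.764
v 2.255 -0.957 1.59
v 1.896 -1.275 2.193
v 1.297 -1.584 0.802
v 1.949 -0.755 1.628
v 0.979 -1.501 0.969
v 1.632 -0.671 1.795
v 0.722 -1.556 1.228
v 1.375 -0.726 2.053
v 0.585 -1.736 1.518
v 1.237 -0.907 2.344
v 0.598 -2.002 1.774
v 1.25 -1.172 2.599
v 0.759 -2.29 1.936
v 1.412 -1.461 2.762
v 1.032 -2.536 1.968
v 1.684 -1.707 2.794
v 1.353 -2.684 1.863
v 2.005 -1.854 2.689
v 1.649 -2.699 1.644
v 2.301 -1.869 2.47
v 1.852 -2.577 1.361
v 2.504 -1.748 2.187
v 1.916 -2.348 1.08
v 2.568 -1.518 1.906
v 1.826 -2.062 0.865
v 2.478 -1.233 1.691
v -1.306 1.098 -3.015
v -0.299 0.005 -1.589
v -0.738 2.487 -2.353
v 0.27 1.394 -0.927
v 0.43 1.006 -4.313
v 1.438 -0.087 -2.887
v 0.999 2.395 -3.651
v 2.006 1.302 -2.225
f 2 1 5
f 2 5 3
f 3 5 6
f 3 6 4
f 5 1 7
f 5 7 6
f 6 7 8
f 6 8 4
f 7 1 9
f 7 9 8
f 8 9 10
f 8 10 4
f 9 1 11
f 9 11 10
f 10 11 12
f 10 12 4
f 11 1 13
f 11 13 12
f 12 13 14
f 12 14 4
f 13 1 15
f 13 15 14
f 14 15 16
f 14 16 4
f 15 1 17
f 15 17 16
f 16 17 18
f 16 18 4
f 17 1 19
f 17 19 18
f 18 19 20
f 18 20 4
f 19 1 21
f 19 21 20
f 20 21 22
f 20 22 4
f 21 1 23
f 21 23 22
f 22 23 24
f 22 24 4
f 23 1 25
f 23 25 24
f 24 25 26
f 24 26 4
f 25 1 27
f 25 27 26
f 26 27 28
f 26 28 4
f 27 1 29
f 27 29 28
f 28 29 30
f 28 30 4
f 29 1 31
f 29 31 30
f 30 31 32
f 30 32 4
f 31 1 33
f 31 33 32
f 32 33 34
f 32 34 4
f 33 1 2
f 33 2 34
f 34 2 3
f 34 3 4
f 35 72 51
f 72 46 75
f 51 75 40
f 72 75 51
f 35 51 47
f 51 40 52
f 47 52 36
f 51 52 47
f 35 47 56
f 47 36 57
f 56 57 42
f 47 57 56
f 35 56 68
f 56 42 71
f 68 71 45
f 56 71 68
f 35 68 72
f 68 45 76
f 72 76 46
f 68 76 72
f 36 52 63
f 52 40 66
f 63 66 44
f 52 66 63
f 40 75 53
f 75 46 74
f 53 74 39
f 75 74 53
f 46 76 73
f 76 45 69
f 73 69 37
f 76 69 73
f 45 71 70
f 71 42 58
f 70 58 41
f 71 58 70
f 42 57 62
f 57 36 59
f 62 59 43
f 57 59 62
f 38 64 50
f 64 44 65
f 50 65 39
f 64 65 50
f 38 50 48
f 50 39 49
f 48 49 37
f 50 49 48
f 38 48 55
f 48 37 54
f 55 54 41
f 48 54 55
f 38 55 60
f 55 41 61
f 60 61 43
f 55 61 60
f 38 60 64
f 60 43 67
f 64 67 44
f 60 67 64
f 39 65 53
f 65 44 66
f 53 66 40
f 65 66 53
f 37 49 73
f 49 39 74
f 73 74 46
f 49 74 73
f 41 54 70
f 54 37 69
f 70 69 45
f 54 69 70
f 43 61 62
f 61 41 58
f 62 58 42
f 61 58 62
f 44 67 63
f 67 43 59
f 63 59 36
f 67 59 63
f 78 77 80
f 78 80 79
f 80 77 81
f 80 81 79
f 81 77 82
f 81 82 79
f 82 77 83
f 82 83 79
f 83 77 84
f 83 84 79
f 84 77 85
f 84 85 79
f 85 77 86
f 85 86 79
f 86 77 87
f 86 87 79
f 87 77 78
f 87 78 79
f 89 88 92
f 89 92 90
f 90 92 93
f 90 93 91
f 92 88 94
f 92 94 93
f 93 94 95
f 93 95 91
f 94 88 96
f 94 96 95
f 95 96 97
f 95 97 91
f 96 88 98
f 96 98 97
f 97 98 99
f 97 99 91
f 98 88 100
f 98 100 99
f 99 100 101
f 99 101 91
f 100 88 102
f 100 102 101
f 101 102 103
f 101 103 91
f 102 88 104
f 102 104 103
f 103 104 105
f 103 105 91
f 104 88 106
f 104 106 105
f 105 106 107
f 105 107 91
f 106 88 108
f 106 108 107
f 107 108 109
f 107 109 91
f 108 88 110
f 108 110 109
f 109 110 111
f 109 111 91
f 110 88 112
f 110 112 111
f 111 112 113
f 111 113 91
f 112 88 114
f 112 114 113
f 113 114 115
f 113 115 91
f 114 88 89
f 114 89 115
f 115 89 90
f 115 90 91
f 117 119 116
f 120 117 116
f 116 119 118
f 118 120 116
f 117 123 119
f 121 117 120
f 121 123 117
f 119 123 118
f 122 120 118
f 118 123 122
f 122 121 120
f 123 121 122



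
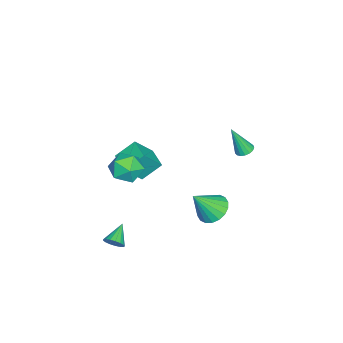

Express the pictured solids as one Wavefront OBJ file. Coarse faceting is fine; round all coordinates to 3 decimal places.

v -0.542 -2.176 -0.429
v 0.169 -2.661 -1.154
v -1.109 -3.819 0.114
v -0.398 -4.304 -0.611
v 0.001 -3.758 0.289
v 0.351 -2.743 -0.047
v -1.291 -3.737 -0.993
v -0.941 -2.722 -1.329
v -0.294 -3.626 -1.502
v 0.504 -3.639 -0.71
v -1.444 -2.841 -0.33
v -0.646 -2.854 0.462
v 2.977 -2.868 -4.172
v 3.291 -2.961 -3.622
v 1.783 -2.752 -3.468
v 3.299 -2.657 -3.66
v 3.232 -2.401 -3.815
v 3.107 -2.253 -4.052
v 2.952 -2.245 -4.316
v 2.802 -2.379 -4.547
v 2.693 -2.626 -4.692
v 2.649 -2.928 -4.718
v 2.679 -3.216 -4.619
v 2.778 -3.425 -4.417
v 2.922 -3.505 -4.159
v 3.079 -3.44 -3.904
v 3.212 -3.243 -3.71
v -5.212 -3.214 -2.89
v -4.335 -4.014 -1.523
v -4.109 -2.305 -3.065
v -3.232 -3.105 -1.699
v -4.548 -4.215 -3.901
v -3.671 -5.015 -2.535
v -3.445 -3.306 -4.077
v -2.568 -4.106 -2.71
v -0.457 3.539 2.743
v 0.09 3.474 2.643
v -0.223 2.821 4.497
v 0.073 3.72 2.746
v -0.066 3.926 2.849
v -0.294 4.042 2.927
v -0.56 4.044 2.963
v -0.802 3.929 2.949
v -0.965 3.726 2.887
v -1.012 3.479 2.792
v -0.931 3.247 2.686
v -0.742 3.081 2.593
v -0.488 3.02 2.535
v -0.226 3.078 2.523
v -0.018 3.242 2.563
v -1.831 1.42 -4.183
v -1.182 0.88 -4.823
v -1.009 0.48 -2.557
v -0.933 1.268 -4.725
v -0.861 1.686 -4.519
v -0.982 2.052 -4.246
v -1.27 2.292 -3.961
v -1.67 2.36 -3.72
v -2.101 2.242 -3.571
v -2.479 1.961 -3.542
v -2.729 1.573 -3.641
v -2.8 1.155 -3.847
v -2.68 0.789 -4.119
v -2.391 0.548 -4.404
v -1.991 0.48 -4.646
v -1.56 0.599 -4.795
f 1 12 6
f 1 6 2
f 1 2 8
f 1 8 11
f 1 11 12
f 2 6 10
f 6 12 5
f 12 11 3
f 11 8 7
f 8 2 9
f 4 10 5
f 4 5 3
f 4 3 7
f 4 7 9
f 4 9 10
f 5 10 6
f 3 5 12
f 7 3 11
f 9 7 8
f 10 9 2
f 14 13 16
f 14 16 15
f 16 13 17
f 16 17 15
f 17 13 18
f 17 18 15
f 18 13 19
f 18 19 15
f 19 13 20
f 19 20 15
f 20 13 21
f 20 21 15
f 21 13 22
f 21 22 15
f 22 13 23
f 22 23 15
f 23 13 24
f 23 24 15
f 24 13 25
f 24 25 15
f 25 13 26
f 25 26 15
f 26 13 27
f 26 27 15
f 27 13 14
f 27 14 15
f 29 31 28
f 32 29 28
f 28 31 30
f 30 32 28
f 29 35 31
f 33 29 32
f 33 35 29
f 31 35 30
f 34 32 30
f 30 35 34
f 34 33 32
f 35 33 34
f 37 36 39
f 37 39 38
f 39 36 40
f 39 40 38
f 40 36 41
f 40 41 38
f 41 36 42
f 41 42 38
f 42 36 43
f 42 43 38
f 43 36 44
f 43 44 38
f 44 36 45
f 44 45 38
f 45 36 46
f 45 46 38
f 46 36 47
f 46 47 38
f 47 36 48
f 47 48 38
f 48 36 49
f 48 49 38
f 49 36 50
f 49 50 38
f 50 36 37
f 50 37 38
f 52 51 54
f 52 54 53
f 54 51 55
f 54 55 53
f 55 51 56
f 55 56 53
f 56 51 57
f 56 57 53
f 57 51 58
f 57 58 53
f 58 51 59
f 58 59 53
f 59 51 60
f 59 60 53
f 60 51 61
f 60 61 53
f 61 51 62
f 61 62 53
f 62 51 63
f 62 63 53
f 63 51 64
f 63 64 53
f 64 51 65
f 64 65 53
f 65 51 66
f 65 66 53
f 66 51 52
f 66 52 53



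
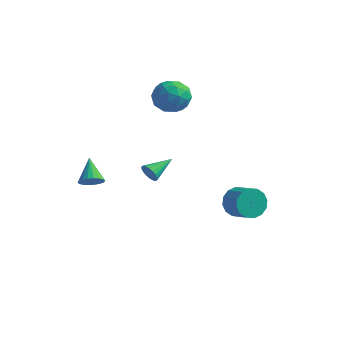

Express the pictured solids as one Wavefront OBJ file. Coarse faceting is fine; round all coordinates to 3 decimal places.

v 2.013 1.924 -3.646
v 2.401 2.146 -4.368
v 3.376 1.779 -3.957
v 2.987 1.556 -3.234
v 2.427 2.502 -4.111
v 3.402 2.135 -3.7
v 2.342 2.703 -3.729
v 3.316 2.336 -3.318
v 2.168 2.695 -3.324
v 3.143 2.328 -2.913
v 1.953 2.481 -3.006
v 2.928 2.113 -2.595
v 1.754 2.117 -2.859
v 2.729 1.749 -2.448
v 1.624 1.701 -2.923
v 2.599 1.334 -2.512
v 1.598 1.345 -3.18
v 2.573 0.978 -2.769
v 1.684 1.144 -3.562
v 2.658 0.777 -3.151
v 1.857 1.152 -3.967
v 2.832 0.785 -3.556
v 2.072 1.367 -4.285
v 3.047 0.999 -3.874
v 2.271 1.731 -4.432
v 3.246 1.363 -4.021
v -1.139 -0.553 -1.611
v -0.836 -0.486 -2.042
v -0.761 0.713 -1.149
v -1.045 -0.399 -2.11
v -1.272 -0.342 -2.079
v -1.472 -0.328 -1.956
v -1.607 -0.358 -1.765
v -1.649 -0.426 -1.543
v -1.589 -0.52 -1.335
v -1.441 -0.62 -1.181
v -1.232 -0.707 -1.113
v -1.005 -0.764 -1.144
v -0.805 -0.779 -1.267
v -0.67 -0.749 -1.458
v -0.629 -0.68 -1.68
v -0.688 -0.586 -1.888
v -2.085 -3.614 -0.993
v -1.613 -3.656 -0.625
v -2.755 -2.846 -0.047
v -1.56 -3.435 -0.766
v -1.61 -3.25 -0.952
v -1.755 -3.137 -1.146
v -1.965 -3.119 -1.31
v -2.199 -3.198 -1.411
v -2.41 -3.36 -1.429
v -2.558 -3.572 -1.361
v -2.611 -3.793 -1.22
v -2.561 -3.978 -1.034
v -2.416 -4.091 -0.84
v -2.206 -4.109 -0.676
v -1.972 -4.03 -0.575
v -1.761 -3.868 -0.557
v -2.067 2.81 2.447
v -1.308 2.335 2.867
v -2.072 1.745 1.253
v -1.313 1.27 1.673
v -2.204 1.254 2.101
v -2.201 1.912 2.838
v -1.179 2.168 1.282
v -1.176 2.826 2.019
v -0.76 1.938 2.147
v -1.393 1.374 2.653
v -1.987 2.706 1.467
v -2.62 2.142 1.973
v -1.687 2.666 2.761
v -1.693 1.414 1.359
v -2.217 1.405 1.61
v -1.771 1.126 1.857
v -2.212 2.417 2.745
v -1.766 2.138 2.992
v -2.293 1.503 2.542
v -1.614 1.942 1.128
v -1.168 1.663 1.375
v -1.609 2.954 2.263
v -1.163 2.675 2.51
v -1.087 2.577 1.578
v -0.919 2.154 2.585
v -0.922 1.528 1.884
v -0.843 2.055 1.653
v -0.841 2.442 2.087
v -1.291 1.822 2.883
v -1.294 1.196 2.181
v -1.818 1.187 2.433
v -1.816 1.573 2.866
v -0.969 1.589 2.46
v -2.086 2.884 1.939
v -2.089 2.258 1.237
v -1.564 2.507 1.254
v -1.562 2.893 1.687
v -2.458 2.552 2.236
v -2.461 1.926 1.535
v -2.539 1.638 2.033
v -2.537 2.025 2.467
v -2.411 2.491 1.66
f 2 1 5
f 2 5 3
f 3 5 6
f 3 6 4
f 5 1 7
f 5 7 6
f 6 7 8
f 6 8 4
f 7 1 9
f 7 9 8
f 8 9 10
f 8 10 4
f 9 1 11
f 9 11 10
f 10 11 12
f 10 12 4
f 11 1 13
f 11 13 12
f 12 13 14
f 12 14 4
f 13 1 15
f 13 15 14
f 14 15 16
f 14 16 4
f 15 1 17
f 15 17 16
f 16 17 18
f 16 18 4
f 17 1 19
f 17 19 18
f 18 19 20
f 18 20 4
f 19 1 21
f 19 21 20
f 20 21 22
f 20 22 4
f 21 1 23
f 21 23 22
f 22 23 24
f 22 24 4
f 23 1 25
f 23 25 24
f 24 25 26
f 24 26 4
f 25 1 2
f 25 2 26
f 26 2 3
f 26 3 4
f 28 27 30
f 28 30 29
f 30 27 31
f 30 31 29
f 31 27 32
f 31 32 29
f 32 27 33
f 32 33 29
f 33 27 34
f 33 34 29
f 34 27 35
f 34 35 29
f 35 27 36
f 35 36 29
f 36 27 37
f 36 37 29
f 37 27 38
f 37 38 29
f 38 27 39
f 38 39 29
f 39 27 40
f 39 40 29
f 40 27 41
f 40 41 29
f 41 27 42
f 41 42 29
f 42 27 28
f 42 28 29
f 44 43 46
f 44 46 45
f 46 43 47
f 46 47 45
f 47 43 48
f 47 48 45
f 48 43 49
f 48 49 45
f 49 43 50
f 49 50 45
f 50 43 51
f 50 51 45
f 51 43 52
f 51 52 45
f 52 43 53
f 52 53 45
f 53 43 54
f 53 54 45
f 54 43 55
f 54 55 45
f 55 43 56
f 55 56 45
f 56 43 57
f 56 57 45
f 57 43 58
f 57 58 45
f 58 43 44
f 58 44 45
f 59 96 75
f 96 70 99
f 75 99 64
f 96 99 75
f 59 75 71
f 75 64 76
f 71 76 60
f 75 76 71
f 59 71 80
f 71 60 81
f 80 81 66
f 71 81 80
f 59 80 92
f 80 66 95
f 92 95 69
f 80 95 92
f 59 92 96
f 92 69 100
f 96 100 70
f 92 100 96
f 60 76 87
f 76 64 90
f 87 90 68
f 76 90 87
f 64 99 77
f 99 70 98
f 77 98 63
f 99 98 77
f 70 100 97
f 100 69 93
f 97 93 61
f 100 93 97
f 69 95 94
f 95 66 82
f 94 82 65
f 95 82 94
f 66 81 86
f 81 60 83
f 86 83 67
f 81 83 86
f 62 88 74
f 88 68 89
f 74 89 63
f 88 89 74
f 62 74 72
f 74 63 73
f 72 73 61
f 74 73 72
f 62 72 79
f 72 61 78
f 79 78 65
f 72 78 79
f 62 79 84
f 79 65 85
f 84 85 67
f 79 85 84
f 62 84 88
f 84 67 91
f 88 91 68
f 84 91 88
f 63 89 77
f 89 68 90
f 77 90 64
f 89 90 77
f 61 73 97
f 73 63 98
f 97 98 70
f 73 98 97
f 65 78 94
f 78 61 93
f 94 93 69
f 78 93 94
f 67 85 86
f 85 65 82
f 86 82 66
f 85 82 86
f 68 91 87
f 91 67 83
f 87 83 60
f 91 83 87

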